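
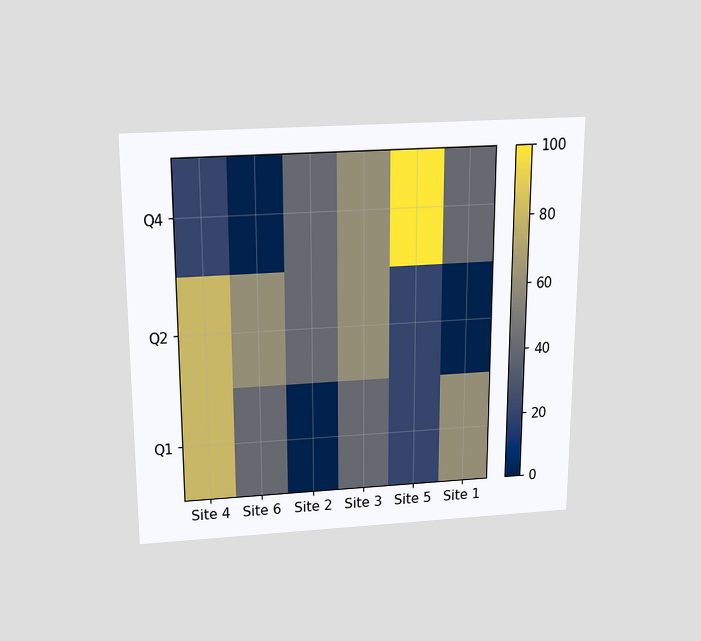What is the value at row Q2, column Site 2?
40

The chart is viewed slightly from above. Matching cell (Q2, Site 2) against the colorbar gives 40.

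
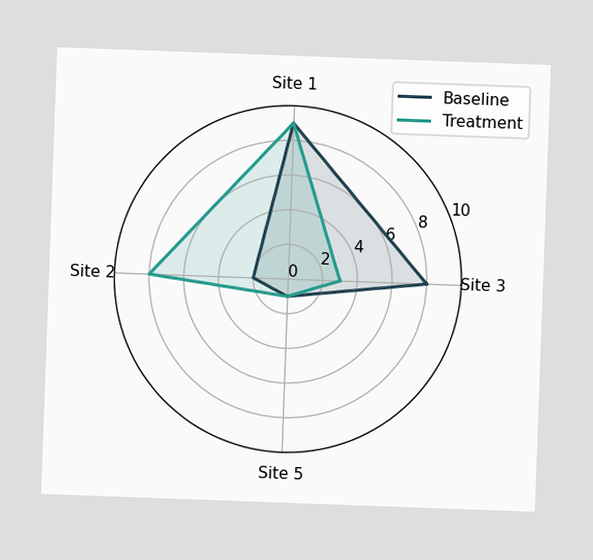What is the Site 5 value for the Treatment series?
1

The chart is tilted about 2° clockwise. On the Site 5 axis, Treatment reaches 1.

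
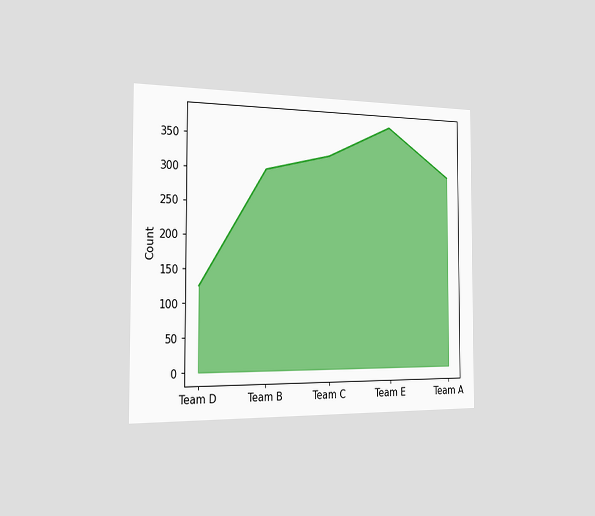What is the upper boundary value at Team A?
300

The chart is viewed slightly from the left. At Team A the upper boundary is at 300.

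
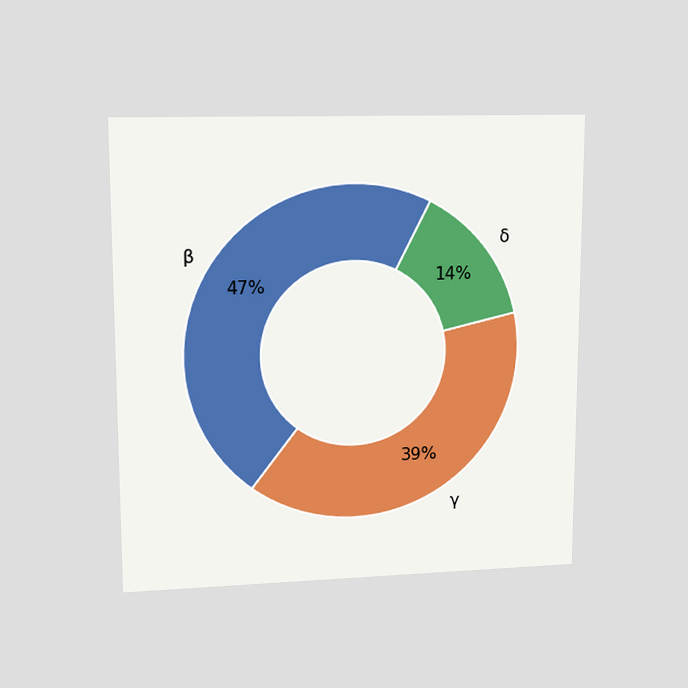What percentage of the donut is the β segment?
47%

The chart is viewed at a slight angle. The β segment takes up 47% of the ring.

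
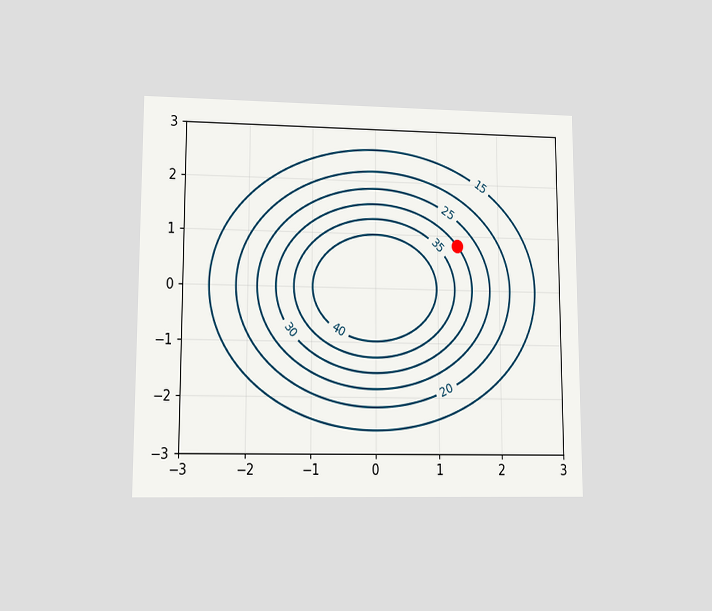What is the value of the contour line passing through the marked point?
30

The chart is viewed at a slight angle. The marked point sits on the contour labelled 30.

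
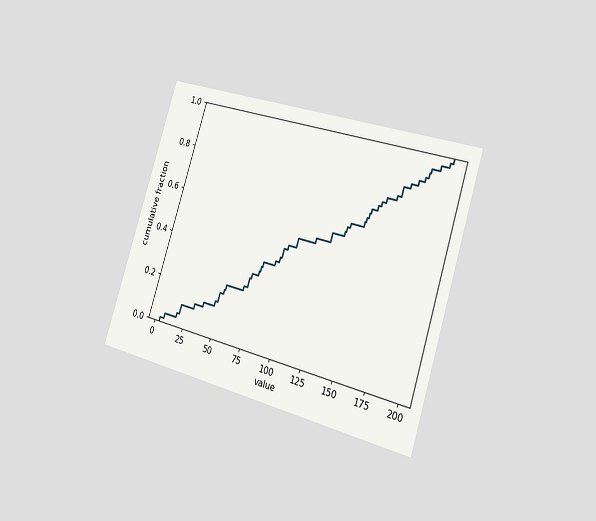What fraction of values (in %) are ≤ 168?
84%

The chart is tilted about 17° clockwise and viewed slightly from the right. At x=168 the ECDF step is at 84%.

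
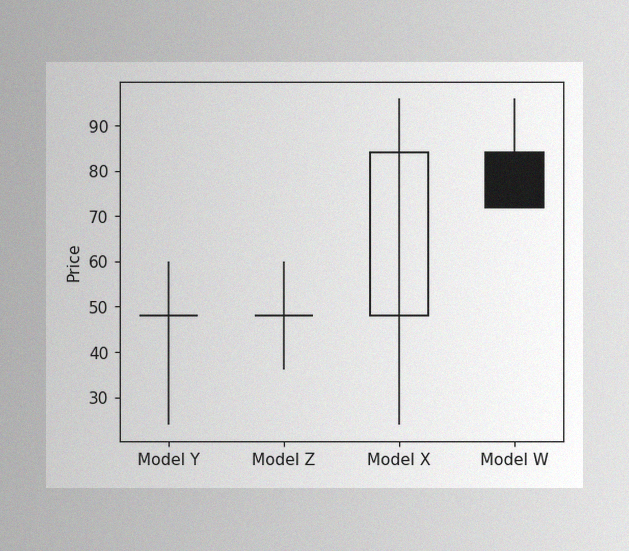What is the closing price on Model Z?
48

The image has some photo noise and uneven lighting. The Model Z candle closes at 48.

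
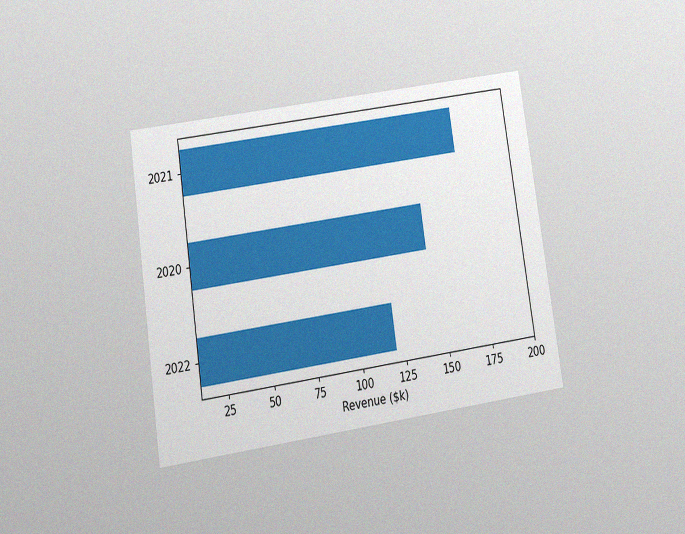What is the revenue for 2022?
$120k

The chart is tilted about 8° counter-clockwise and viewed at a slight angle, with some photo noise. Reading along the chart's x-axis, the 2022 bar reaches $120k.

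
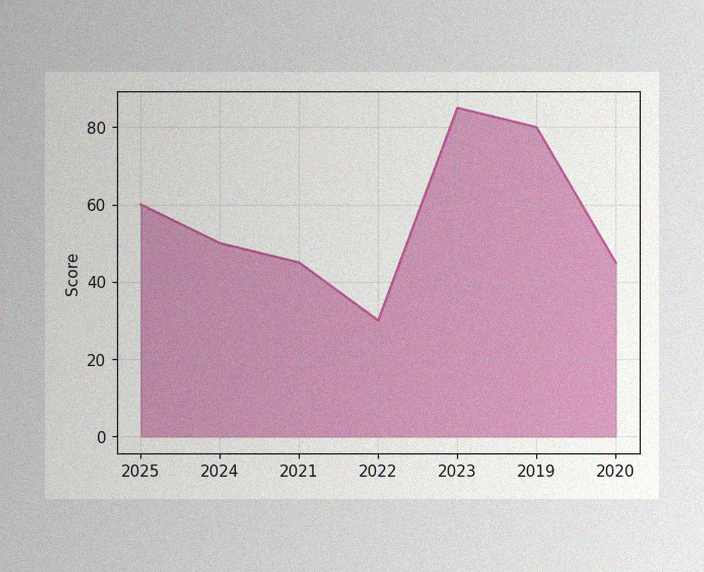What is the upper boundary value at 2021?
45

The image has some photo noise and uneven lighting. At 2021 the upper boundary is at 45.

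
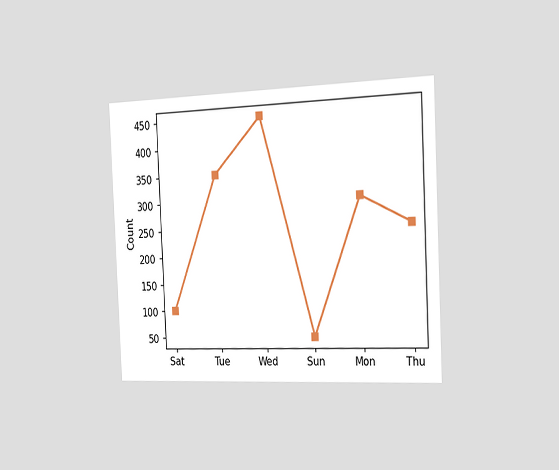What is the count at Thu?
250

The chart is tilted about 3° counter-clockwise and viewed slightly from the right. At Thu, the line is at 250.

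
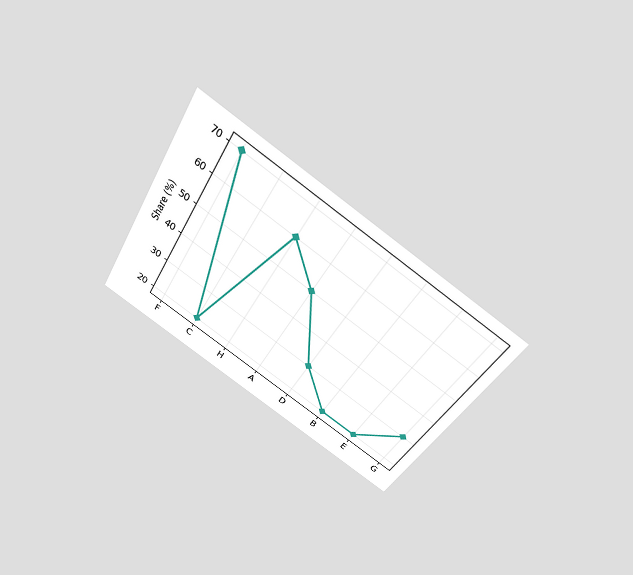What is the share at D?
The chart is tilted about 31° clockwise and viewed slightly from above. At D, the line is at 30%.

30%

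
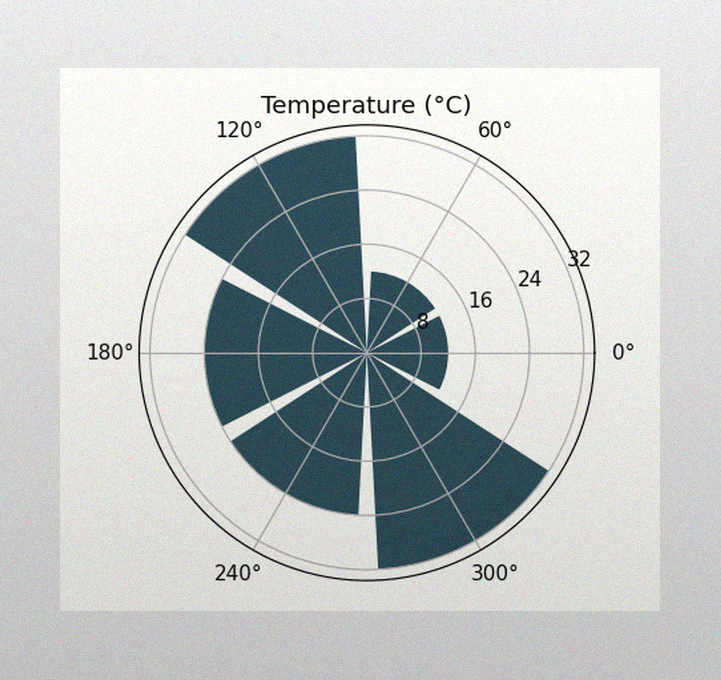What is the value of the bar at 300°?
The image has some photo noise and uneven lighting. The bar at 300° reaches 32°C on the radial axis.

32°C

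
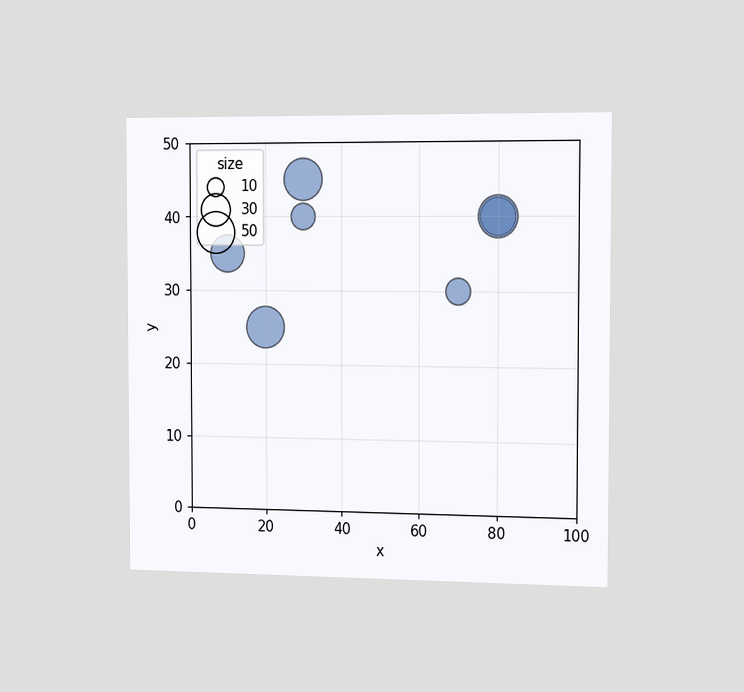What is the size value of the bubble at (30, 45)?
50

The chart is viewed slightly from the right. Matching the bubble at (30, 45) against the size legend gives 50.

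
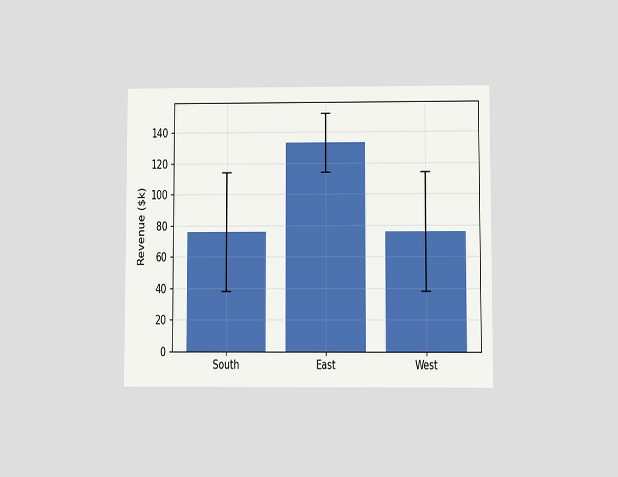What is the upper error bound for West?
$114k

The chart is viewed at a slight angle. The West bar's upper whisker reaches $114k.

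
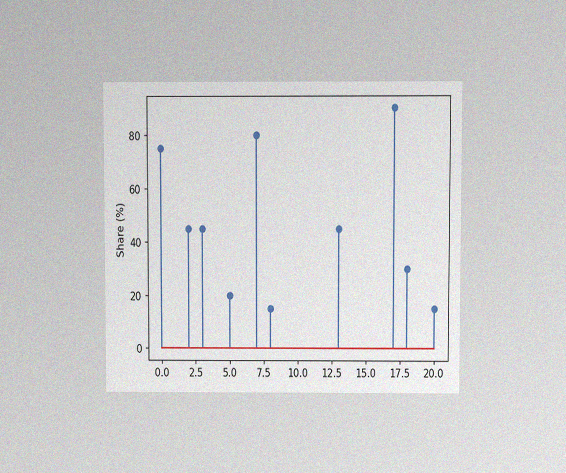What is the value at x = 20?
The chart is viewed at a slight angle, with some photo noise. The stem at x=20 reaches 15%.

15%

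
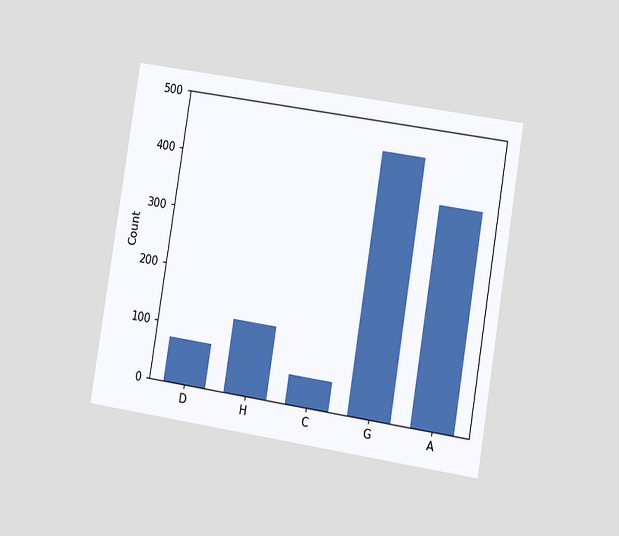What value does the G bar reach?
450

The chart is tilted about 9° clockwise and viewed slightly from the right. Reading along the chart's y-axis, the G bar reaches 450.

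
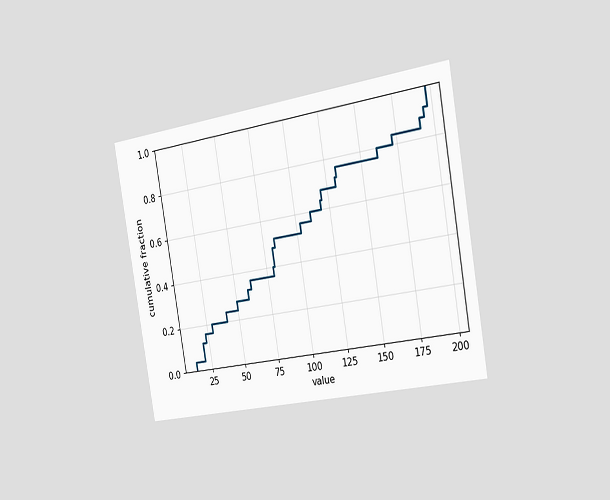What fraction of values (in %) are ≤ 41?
The chart is tilted about 10° counter-clockwise and viewed slightly from the right. At x=41 the ECDF step is at 24%.

24%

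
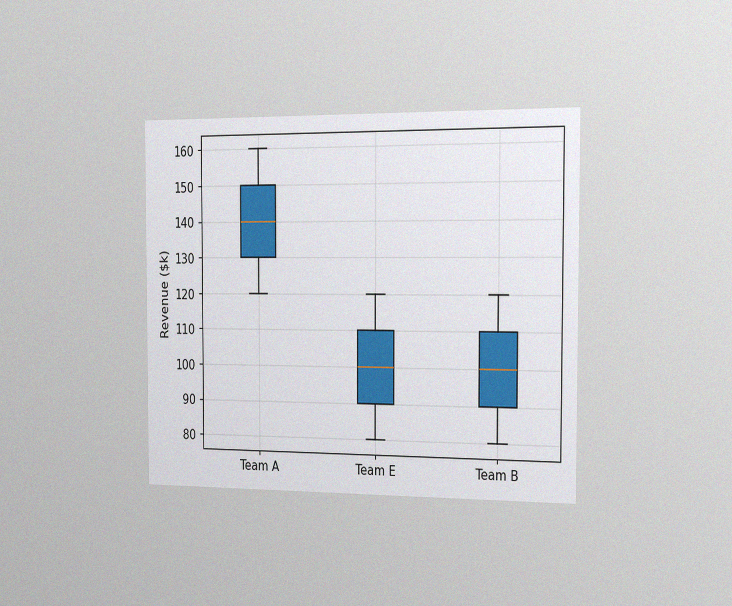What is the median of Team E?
The chart is viewed slightly from the right, with some photo noise. The median line in the Team E box sits at $100k.

$100k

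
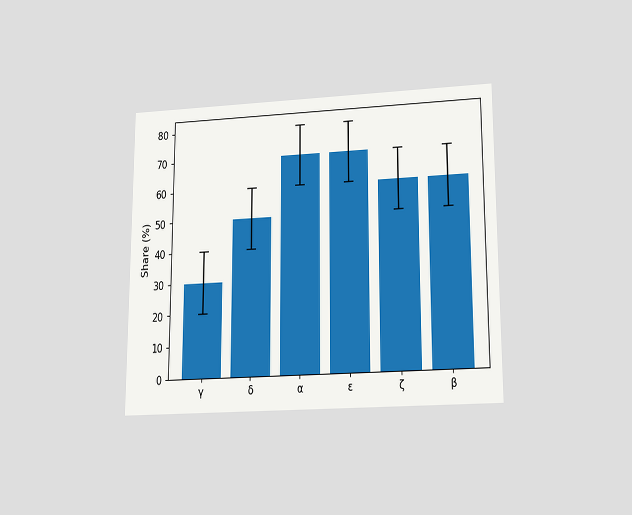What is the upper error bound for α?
80%

The chart is viewed slightly from below. The α bar's upper whisker reaches 80%.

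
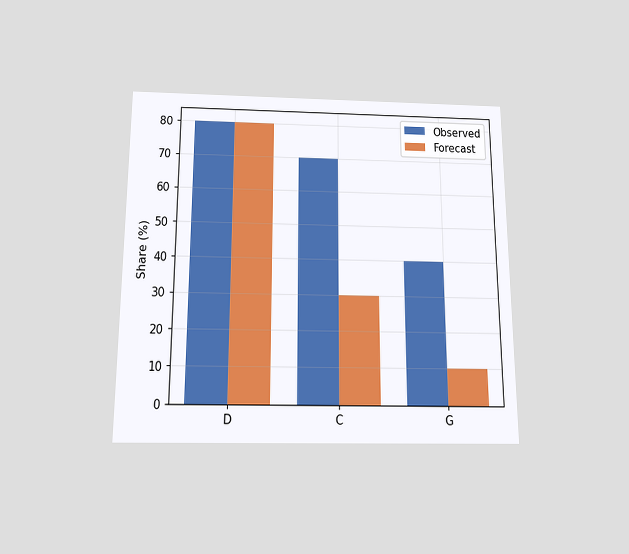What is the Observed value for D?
80%

The chart is viewed slightly from below. The Observed bar at D reaches 80% on the y-axis.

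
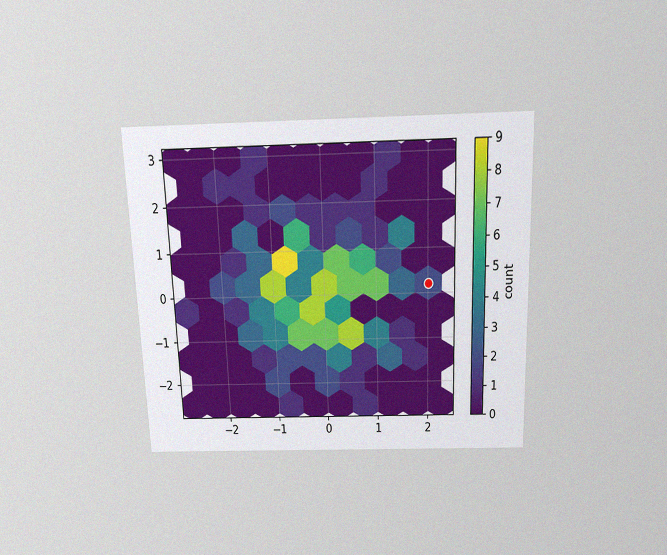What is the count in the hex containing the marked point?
The chart is tilted about 2° counter-clockwise and viewed slightly from above, with some photo noise. The marked hex reads 2 on the colorbar.

2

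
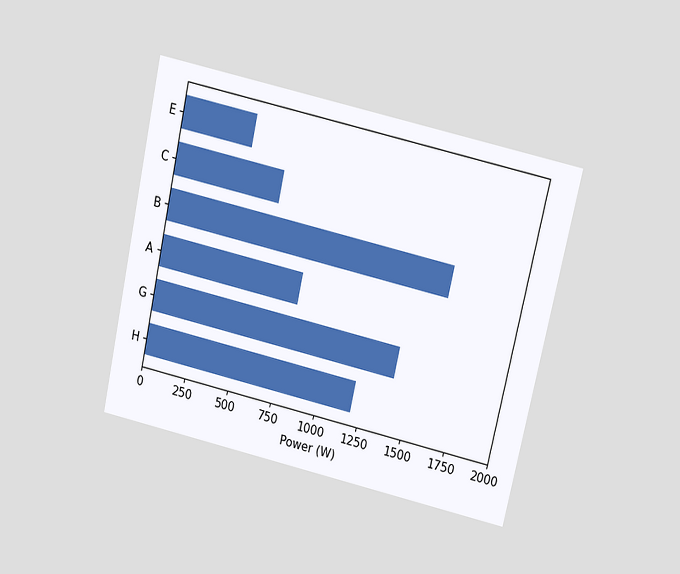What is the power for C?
The chart is tilted about 13° clockwise and viewed slightly from above. Reading along the chart's x-axis, the C bar reaches 600W.

600W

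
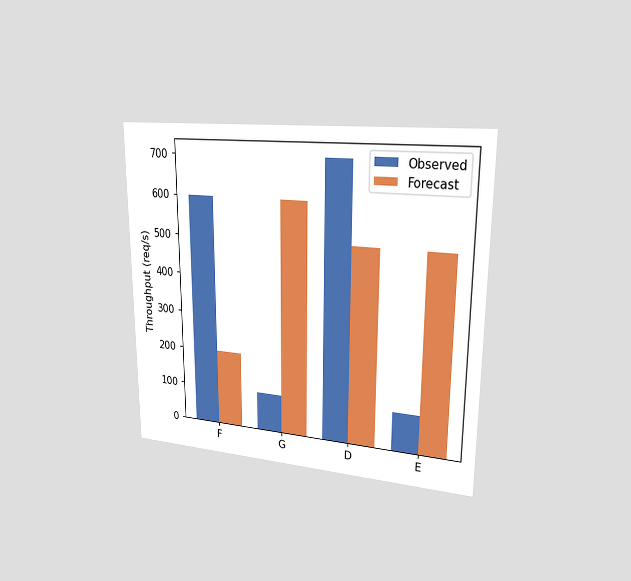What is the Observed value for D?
The chart is viewed slightly from the right. The Observed bar at D reaches 700req/s on the y-axis.

700req/s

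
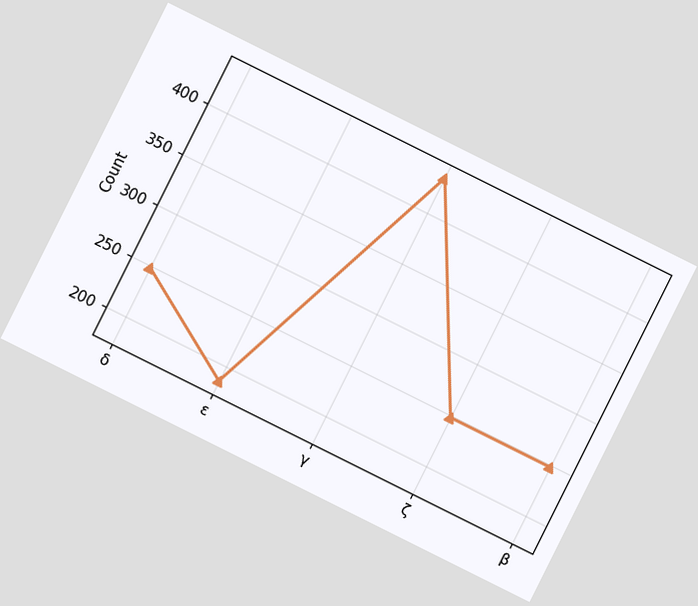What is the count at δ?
248

The chart is tilted about 27° clockwise. At δ, the line is at 248.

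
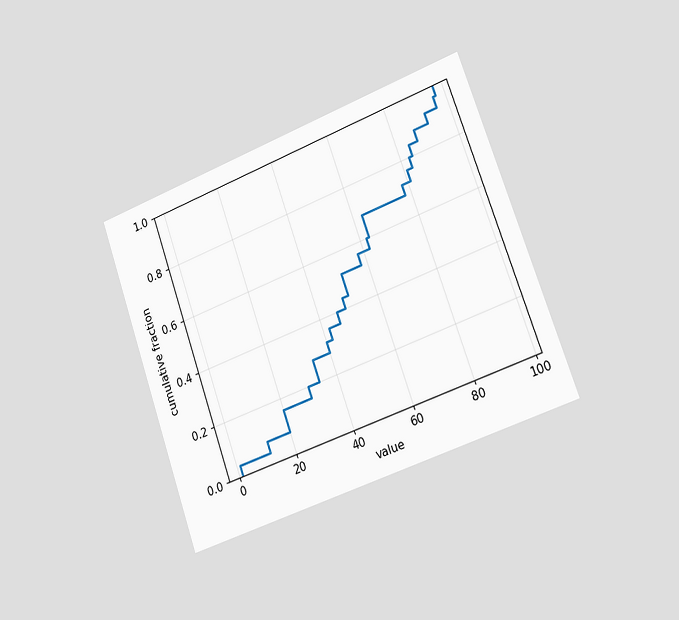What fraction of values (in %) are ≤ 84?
84%

The chart is tilted about 19° counter-clockwise and viewed slightly from the right. At x=84 the ECDF step is at 84%.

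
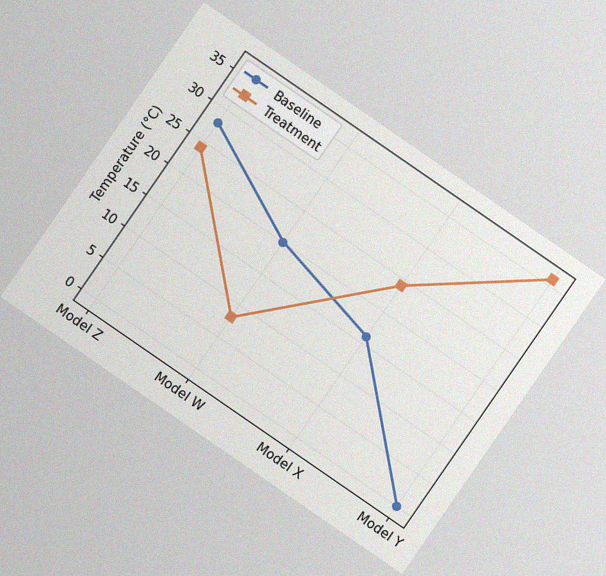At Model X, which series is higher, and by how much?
The chart is tilted about 35° clockwise, with some photo noise. At Model X, Treatment sits above the other line by 8°C.

Treatment, by 8°C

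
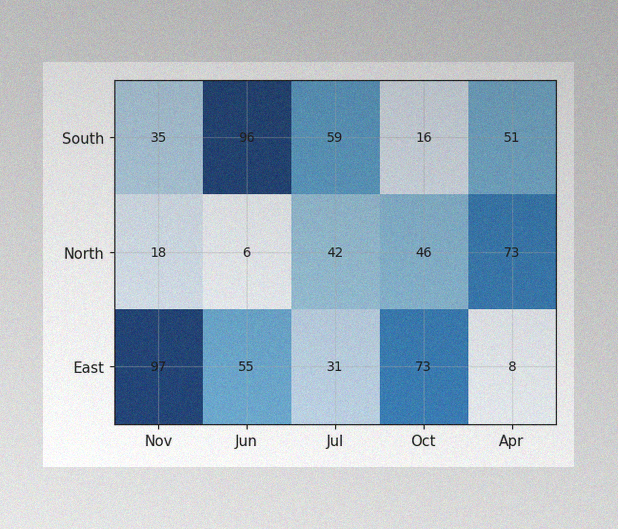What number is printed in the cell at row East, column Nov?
97

The image has some photo noise and uneven lighting. The (East, Nov) cell reads 97.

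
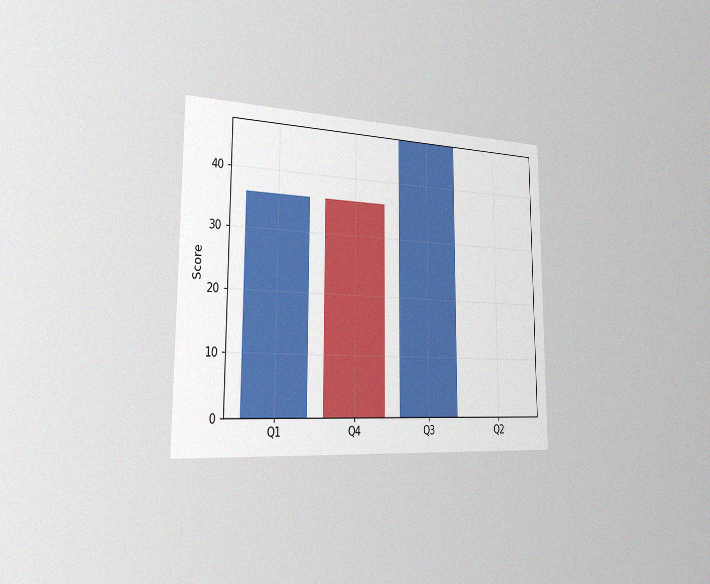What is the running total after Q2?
The chart is viewed slightly from the left, with some photo noise. After Q2 the running total reaches 48.

48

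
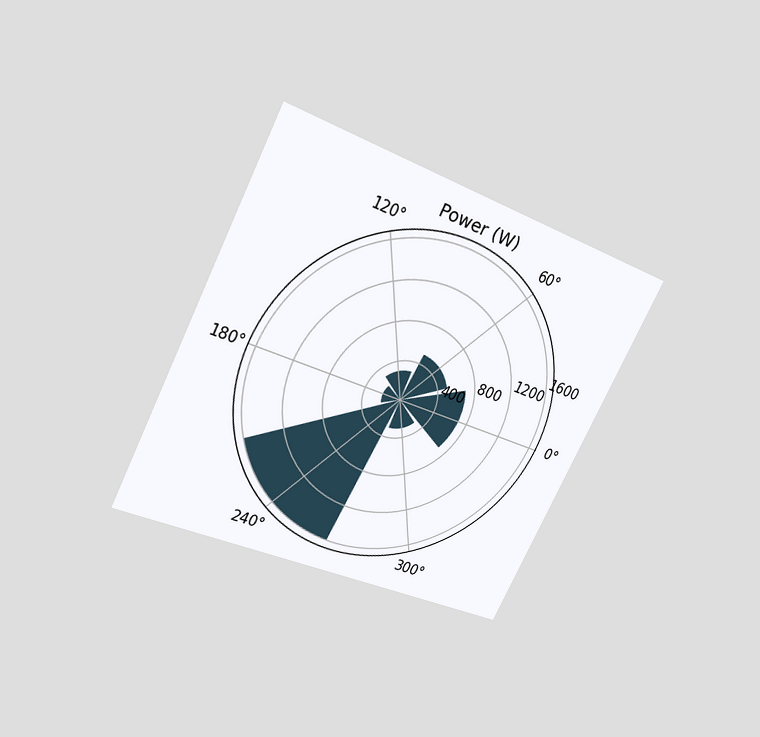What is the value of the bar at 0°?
700W

The chart is tilted about 27° clockwise and viewed slightly from above. The bar at 0° reaches 700W on the radial axis.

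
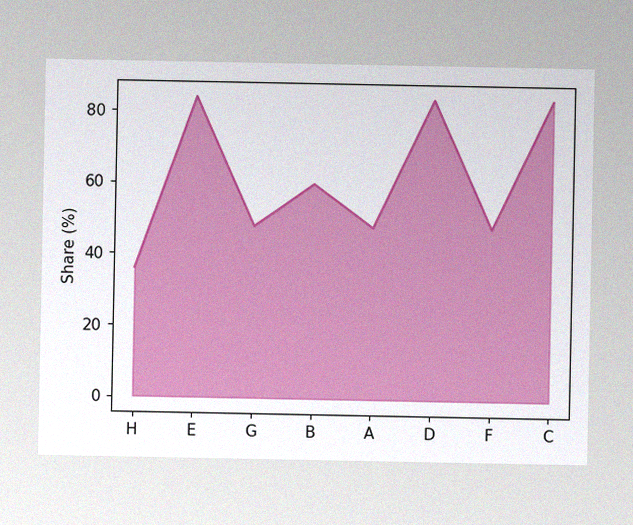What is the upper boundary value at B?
The image has some photo noise and uneven lighting. At B the upper boundary is at 60%.

60%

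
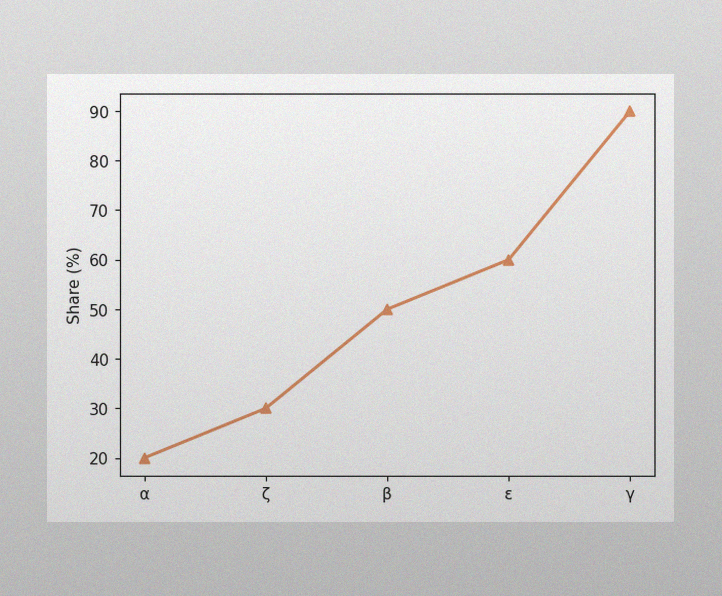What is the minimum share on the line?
20%

The image has some photo noise and uneven lighting. The lowest point is at α, and reading across to the y-axis gives 20%.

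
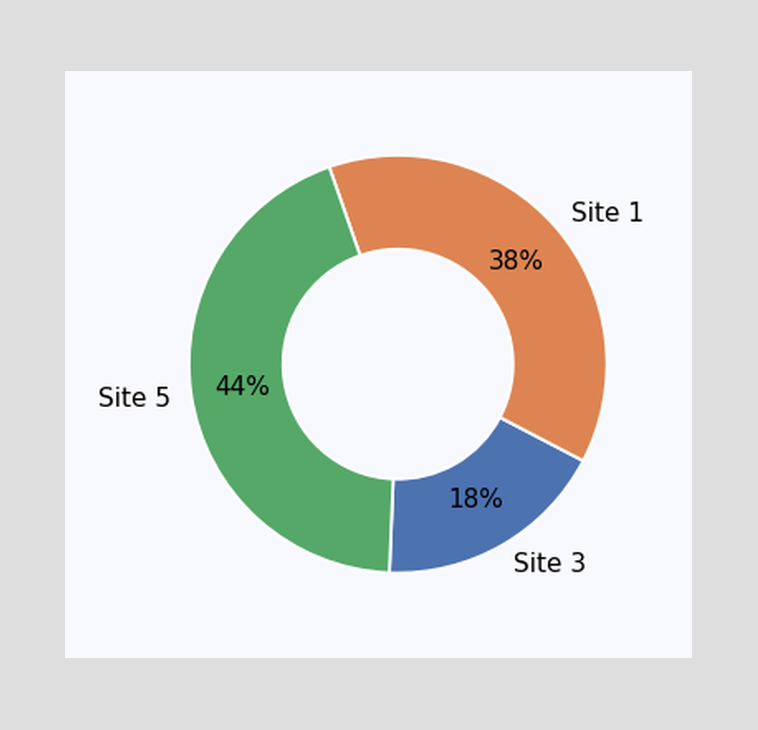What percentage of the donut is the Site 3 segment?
18%

The Site 3 segment takes up 18% of the ring.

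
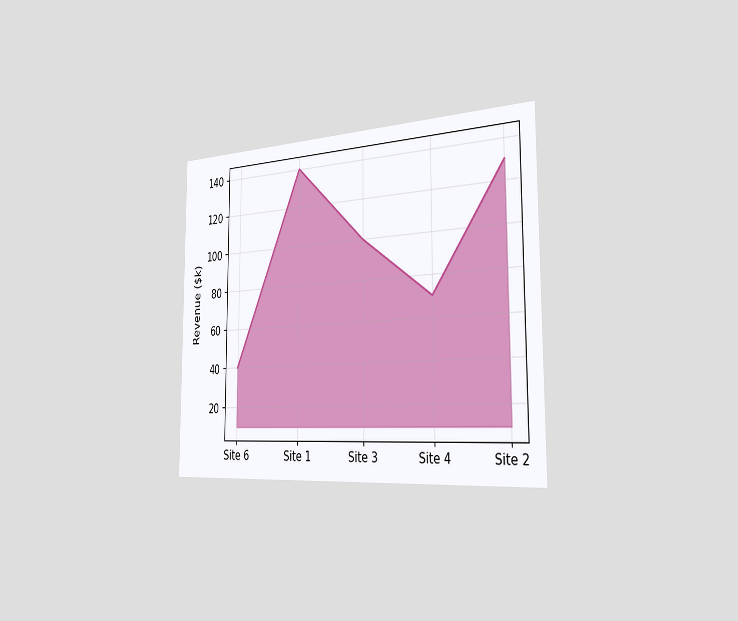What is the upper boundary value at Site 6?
The chart is viewed slightly from the right. At Site 6 the upper boundary is at $40k.

$40k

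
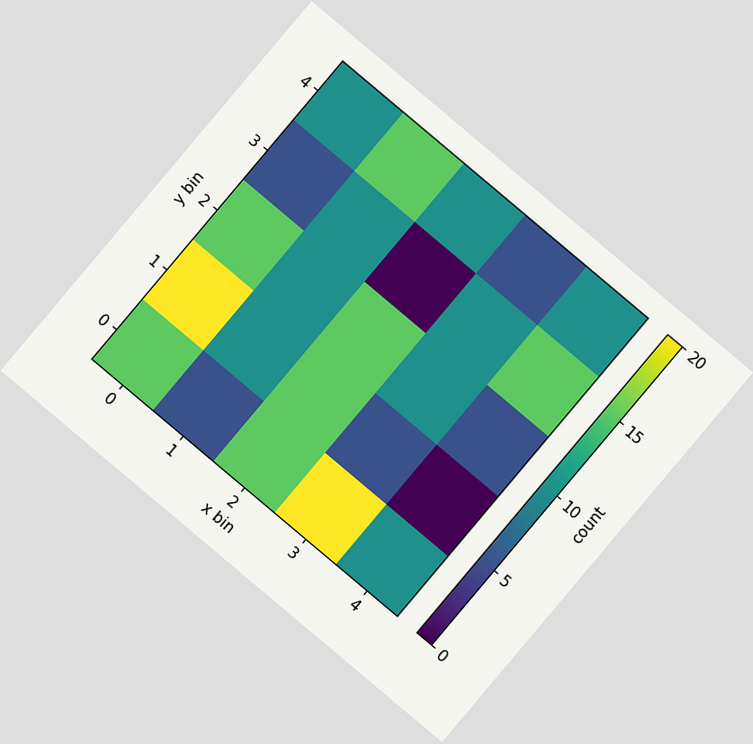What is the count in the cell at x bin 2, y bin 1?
15

The chart is tilted about 40° clockwise. Matching the cell (2, 1) against the colorbar gives 15.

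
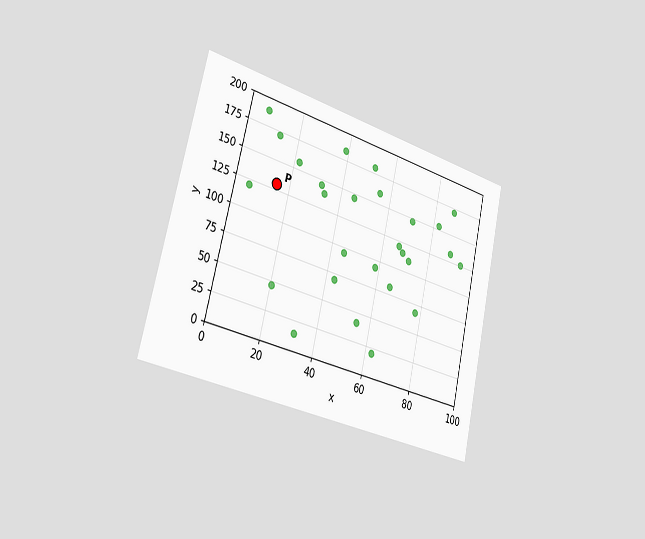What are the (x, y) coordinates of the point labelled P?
The chart is tilted about 13° clockwise and viewed slightly from the left. Following the gridlines from P to each axis, P sits at (15, 130).

(15, 130)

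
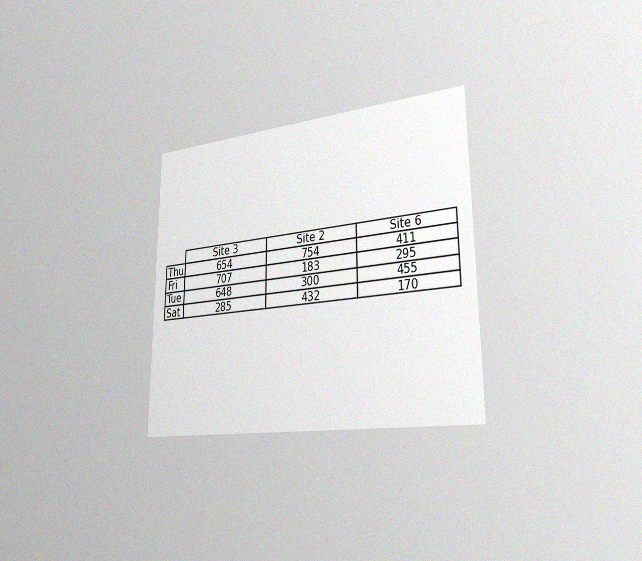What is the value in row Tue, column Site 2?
The chart is viewed slightly from the right, with some photo noise. The (Tue, Site 2) cell reads 300.

300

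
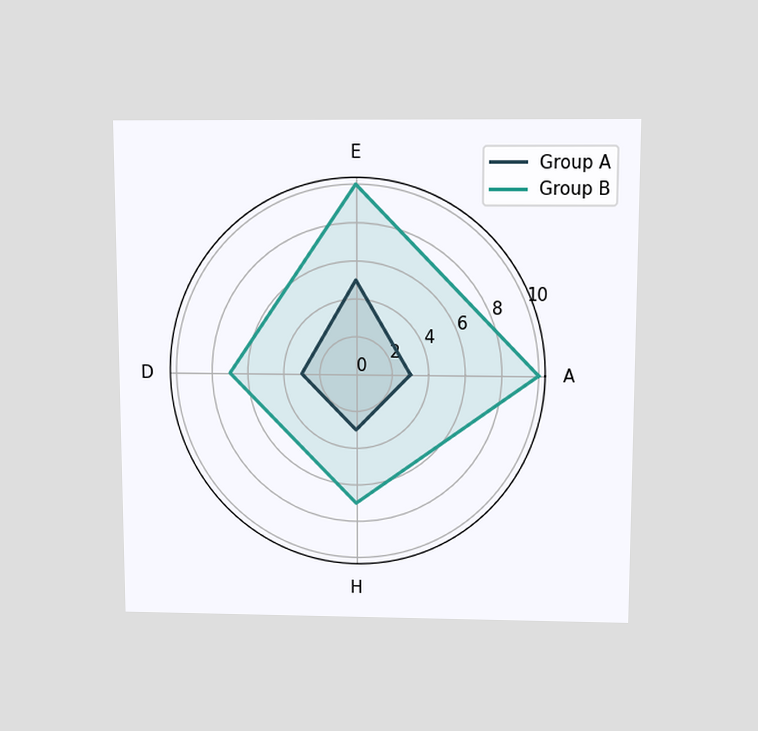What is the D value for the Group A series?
3

The chart is viewed slightly from above. On the D axis, Group A reaches 3.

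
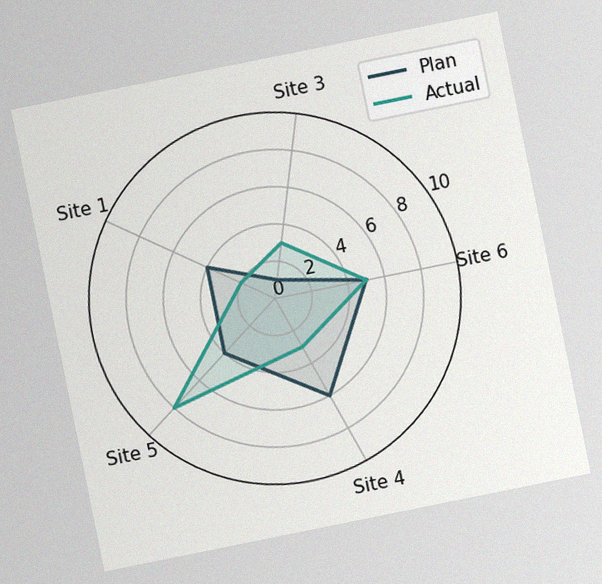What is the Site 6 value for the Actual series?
5

The chart is tilted about 11° counter-clockwise, with some photo noise. On the Site 6 axis, Actual reaches 5.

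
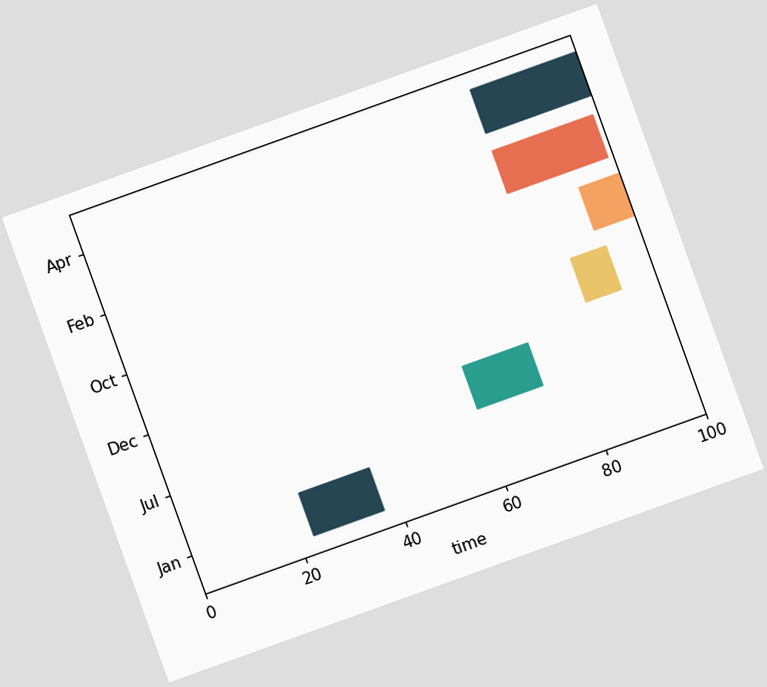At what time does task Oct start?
92

The chart is tilted about 20° counter-clockwise. The Oct bar begins at t=92.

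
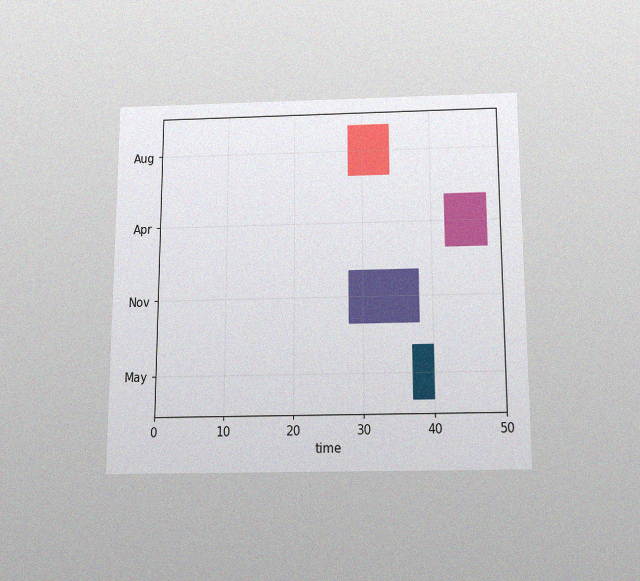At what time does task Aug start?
28

The chart is viewed slightly from below, with some photo noise. The Aug bar begins at t=28.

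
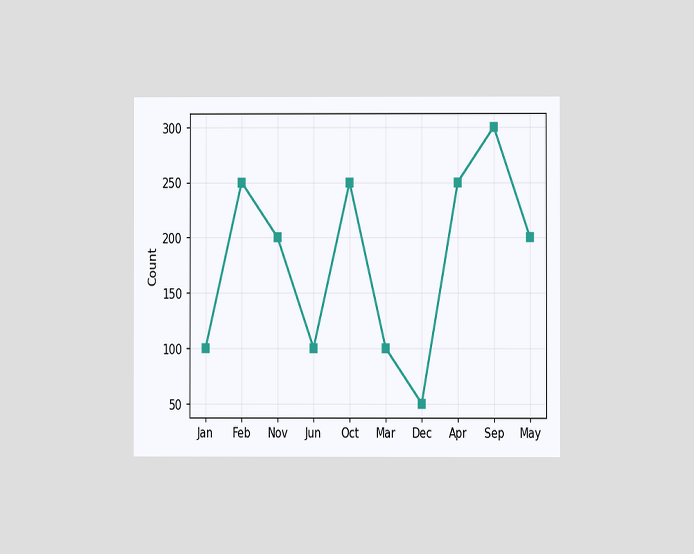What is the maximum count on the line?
The chart is viewed at a slight angle. The highest point is at Sep, and reading across to the y-axis gives 300.

300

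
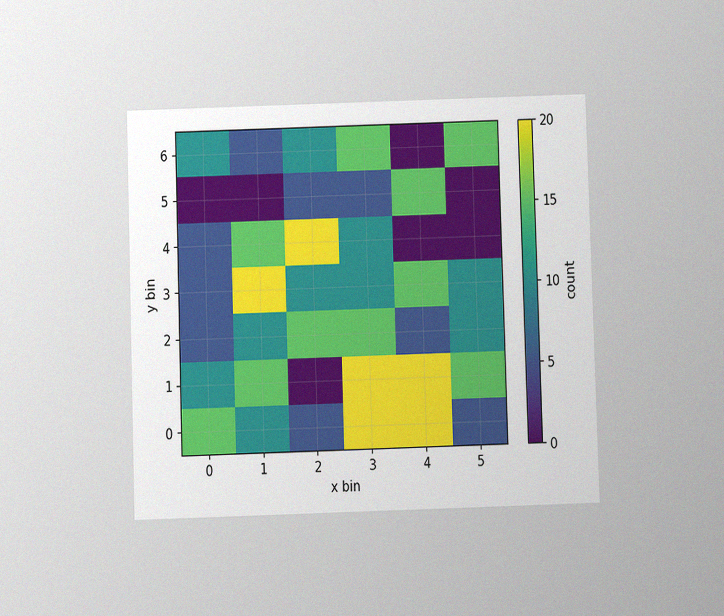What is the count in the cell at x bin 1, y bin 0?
10

The chart is viewed slightly from below, with some photo noise. Matching the cell (1, 0) against the colorbar gives 10.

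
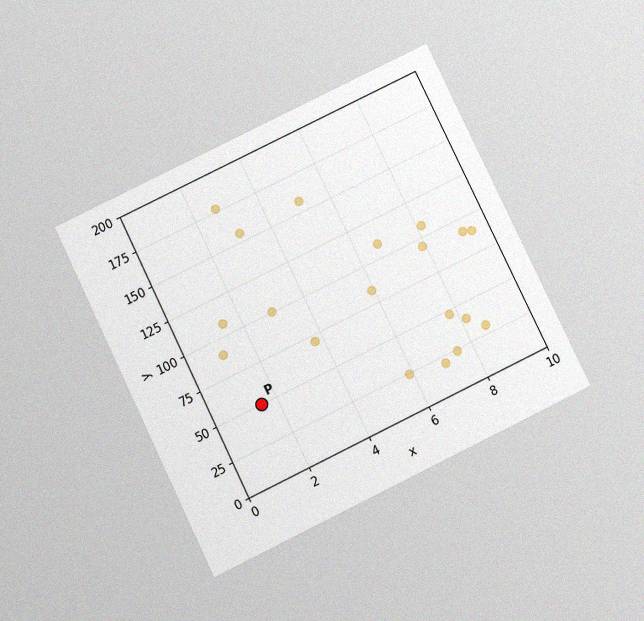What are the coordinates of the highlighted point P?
(1.5, 50)

The chart is tilted about 26° counter-clockwise and viewed at a slight angle, with some photo noise. Following the gridlines from P to each axis, P sits at (1.5, 50).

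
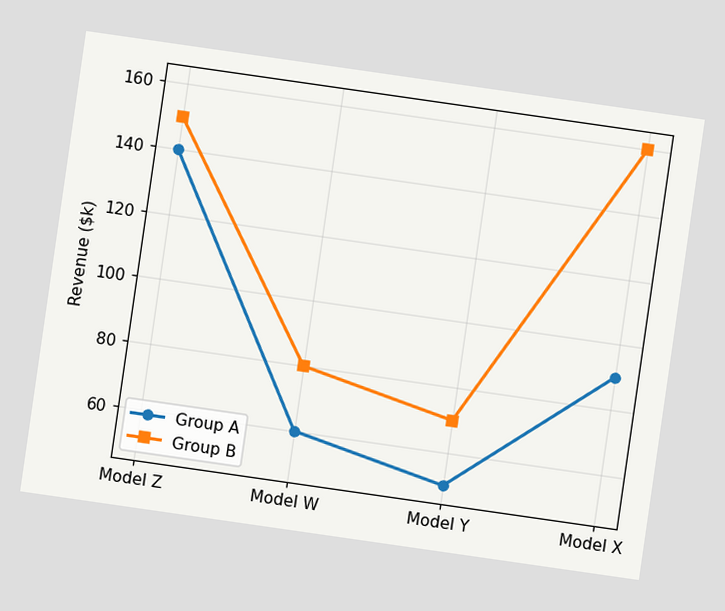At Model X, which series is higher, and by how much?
Group B, by $70k

The chart is tilted about 8° clockwise. At Model X, Group B sits above the other line by $70k.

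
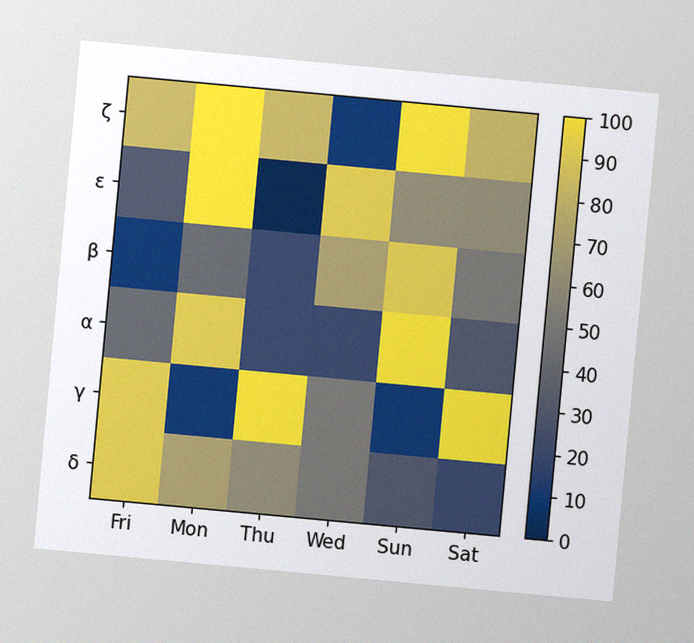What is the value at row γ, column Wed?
50

The chart is tilted about 5° clockwise, with some photo noise. Matching cell (γ, Wed) against the colorbar gives 50.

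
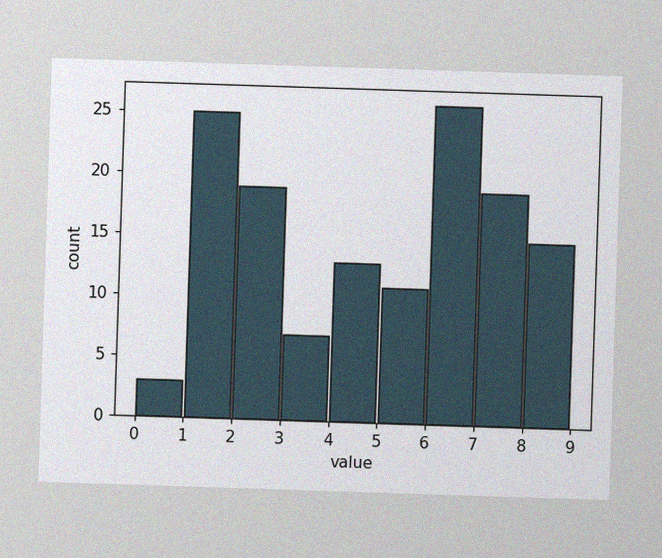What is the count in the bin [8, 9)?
The image has some photo noise and uneven lighting. The [8, 9) bin has height 15.

15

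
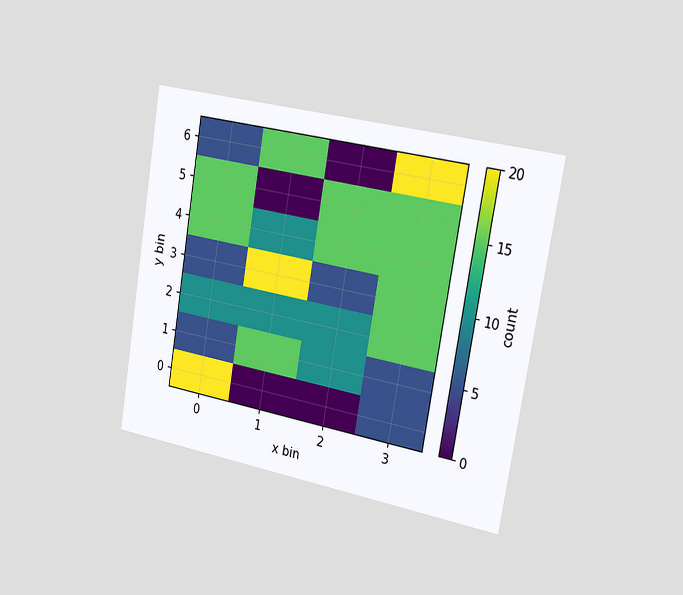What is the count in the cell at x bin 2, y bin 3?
5

The chart is tilted about 10° clockwise and viewed slightly from the right. Matching the cell (2, 3) against the colorbar gives 5.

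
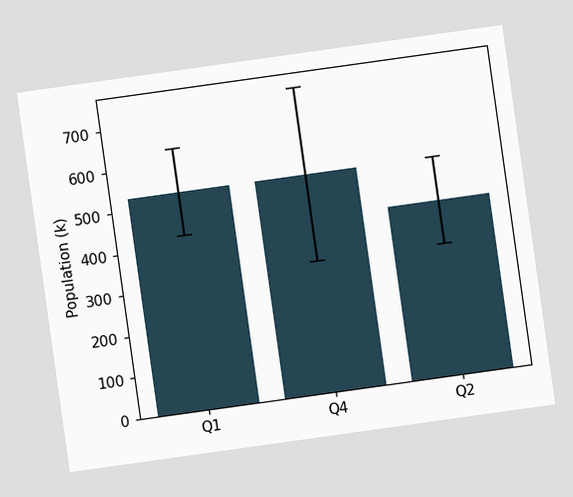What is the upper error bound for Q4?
742k

The chart is tilted about 8° counter-clockwise. The Q4 bar's upper whisker reaches 742k.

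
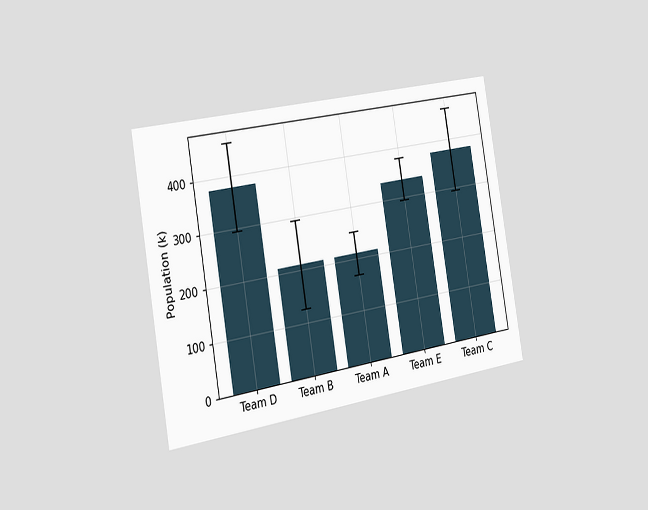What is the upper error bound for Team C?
462k

The chart is tilted about 10° counter-clockwise and viewed slightly from the left. The Team C bar's upper whisker reaches 462k.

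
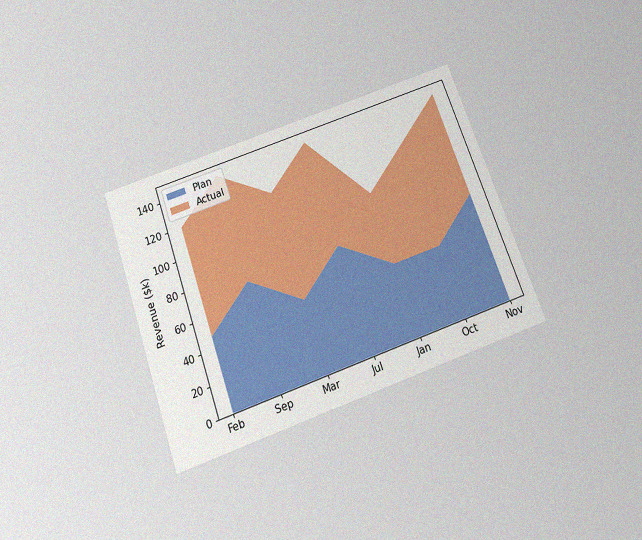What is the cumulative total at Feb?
$120k

The chart is tilted about 20° counter-clockwise and viewed slightly from below, with some photo noise. The stacked total at Feb reaches $120k.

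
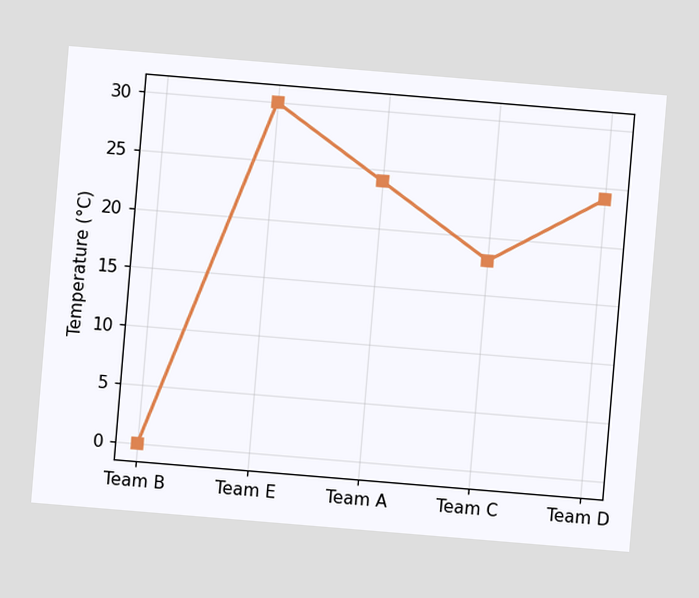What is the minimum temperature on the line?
0°C

The chart is tilted about 5° clockwise. The lowest point is at Team B, and reading across to the y-axis gives 0°C.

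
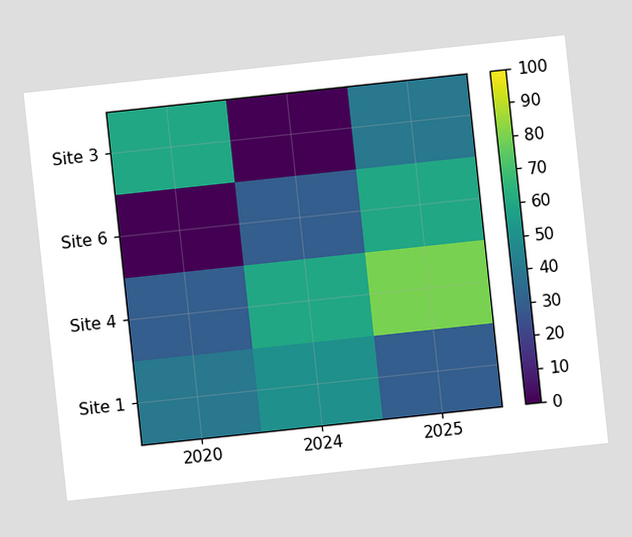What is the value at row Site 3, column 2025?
40

The chart is tilted about 6° counter-clockwise. Matching cell (Site 3, 2025) against the colorbar gives 40.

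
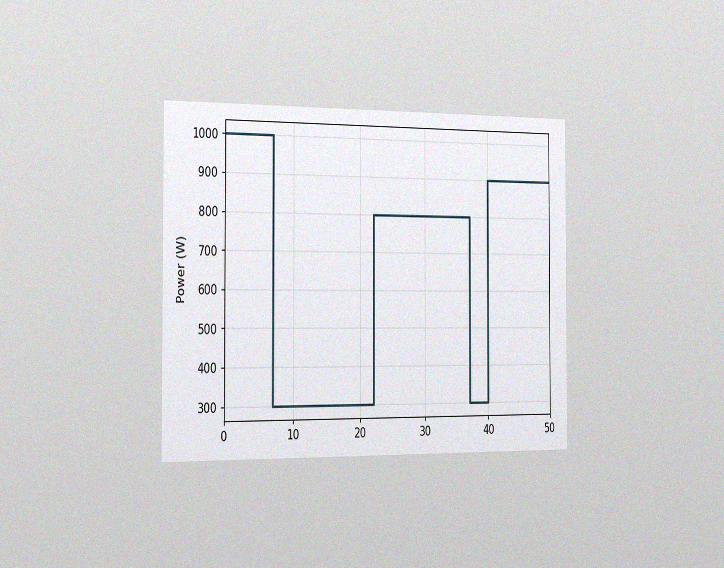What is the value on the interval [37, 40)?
300W

The chart is viewed slightly from the left, with some photo noise. On [37, 40) the step sits at 300W.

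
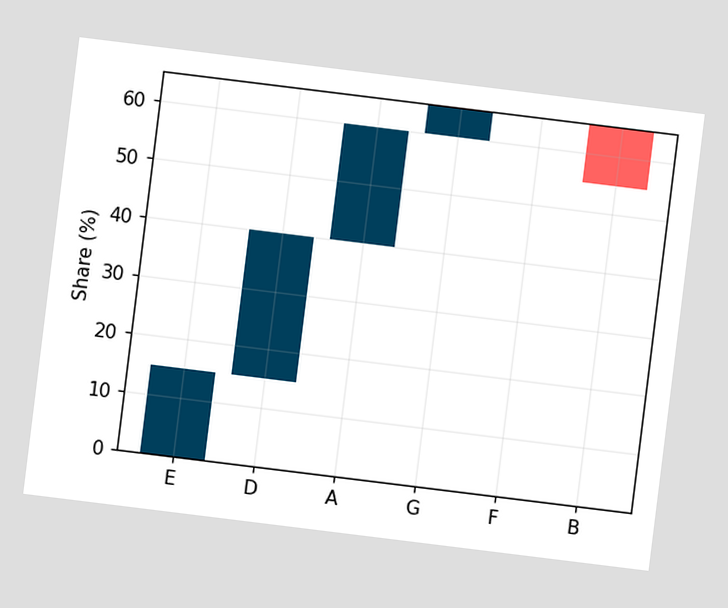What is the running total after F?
65%

The chart is tilted about 7° clockwise. After F the running total reaches 65%.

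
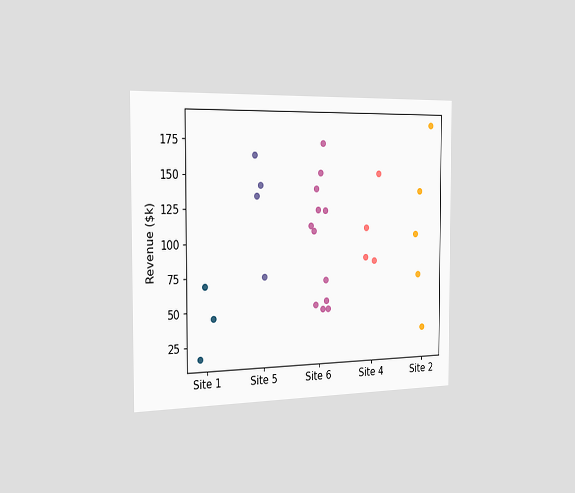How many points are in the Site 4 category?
The chart is viewed slightly from the left. Counting the markers in the Site 4 column gives 4.

4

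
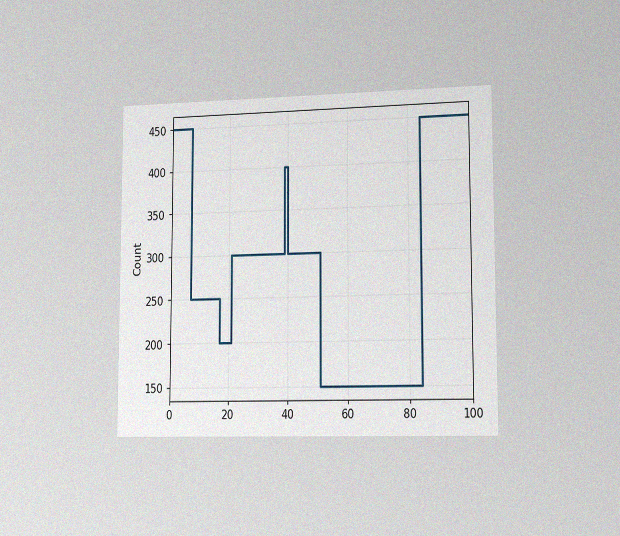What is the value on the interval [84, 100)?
The chart is viewed slightly from the right, with some photo noise. On [84, 100) the step sits at 450.

450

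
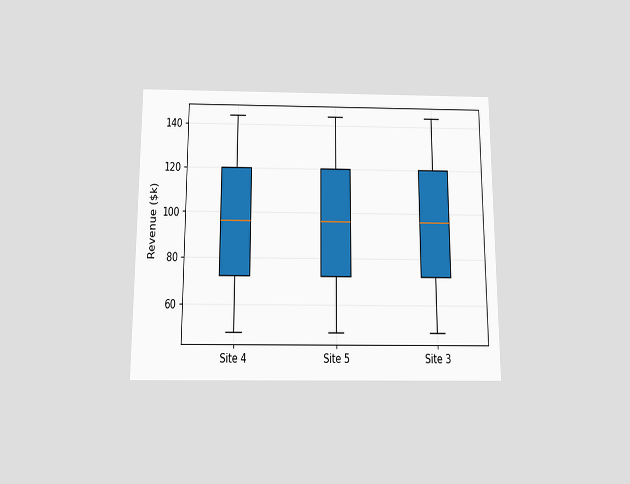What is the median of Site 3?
The chart is viewed slightly from below. The median line in the Site 3 box sits at $96k.

$96k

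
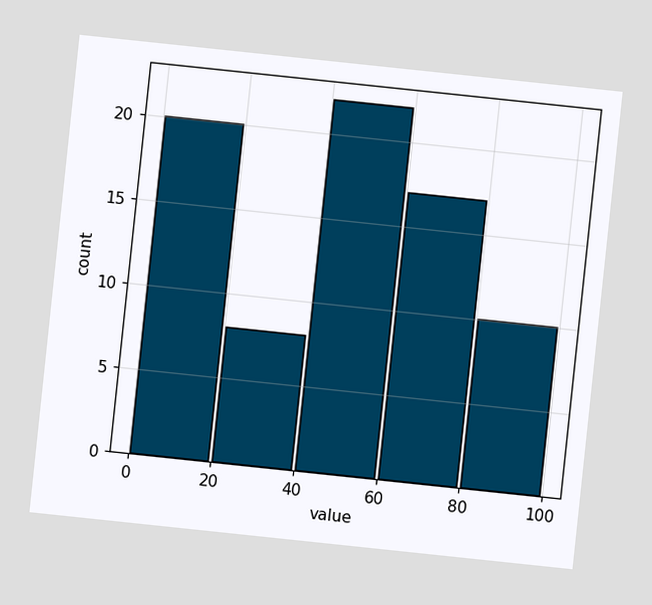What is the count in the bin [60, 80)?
17

The chart is tilted about 6° clockwise. The [60, 80) bin has height 17.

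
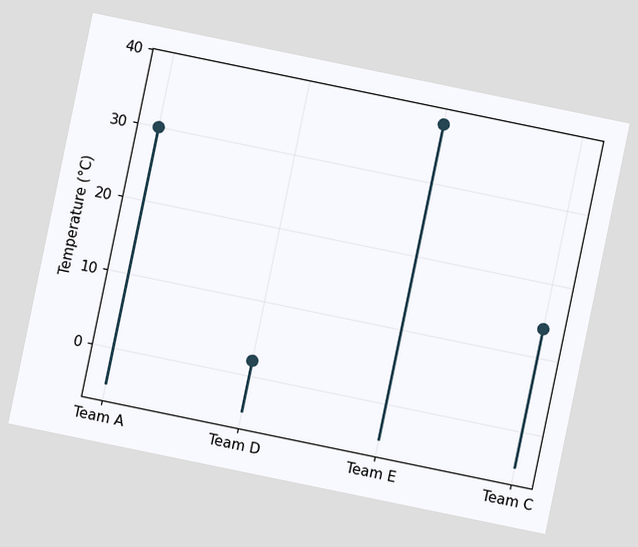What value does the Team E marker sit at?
The chart is tilted about 12° clockwise. The Team E marker sits at 38°C.

38°C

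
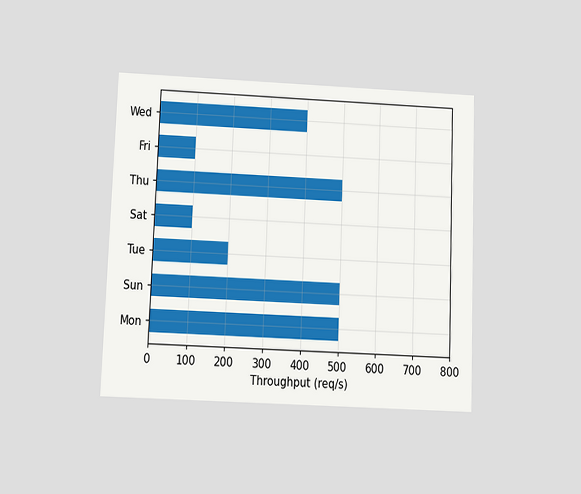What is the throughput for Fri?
100req/s

The chart is tilted about 2° clockwise and viewed slightly from below. Reading along the chart's x-axis, the Fri bar reaches 100req/s.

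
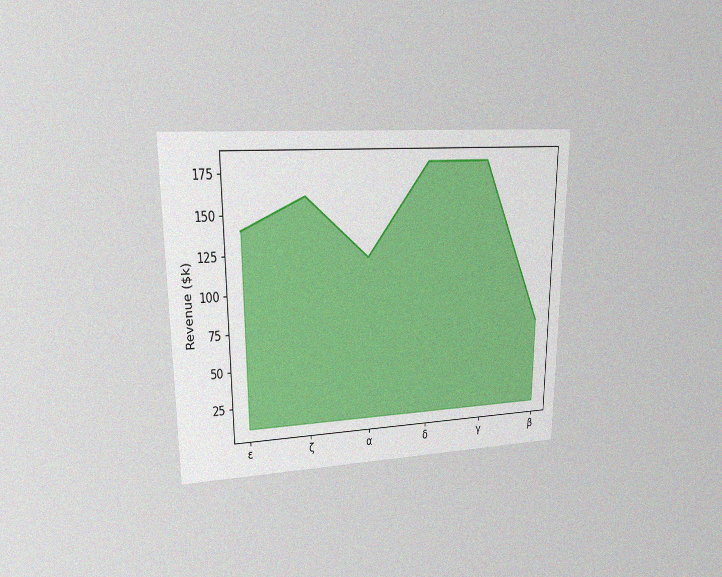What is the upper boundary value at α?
$120k

The chart is viewed at a slight angle, with some photo noise. At α the upper boundary is at $120k.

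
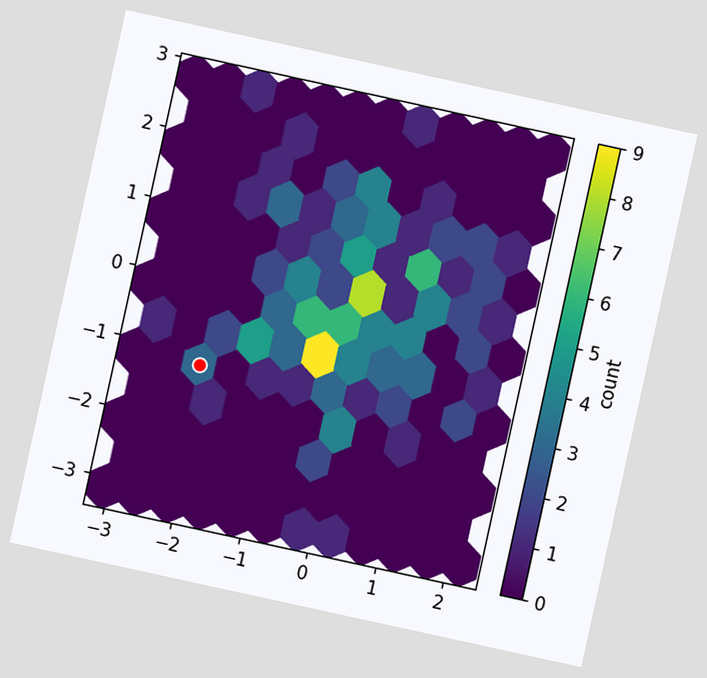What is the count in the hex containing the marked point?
The chart is tilted about 12° clockwise. The marked hex reads 3 on the colorbar.

3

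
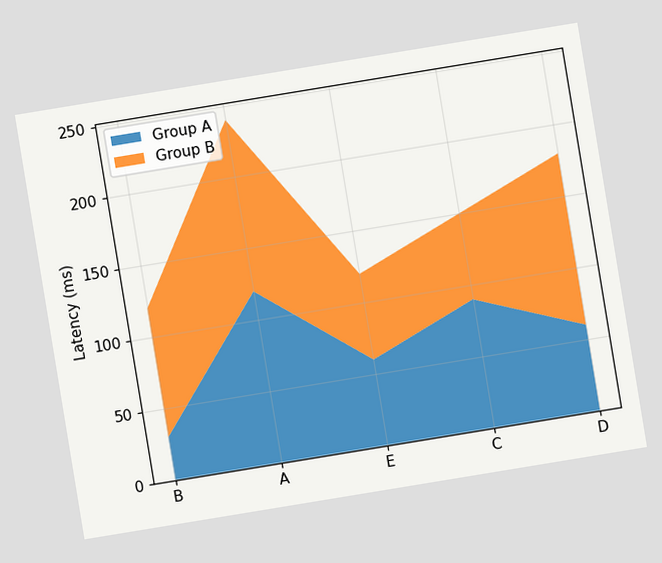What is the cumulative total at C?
150ms

The chart is tilted about 9° counter-clockwise. The stacked total at C reaches 150ms.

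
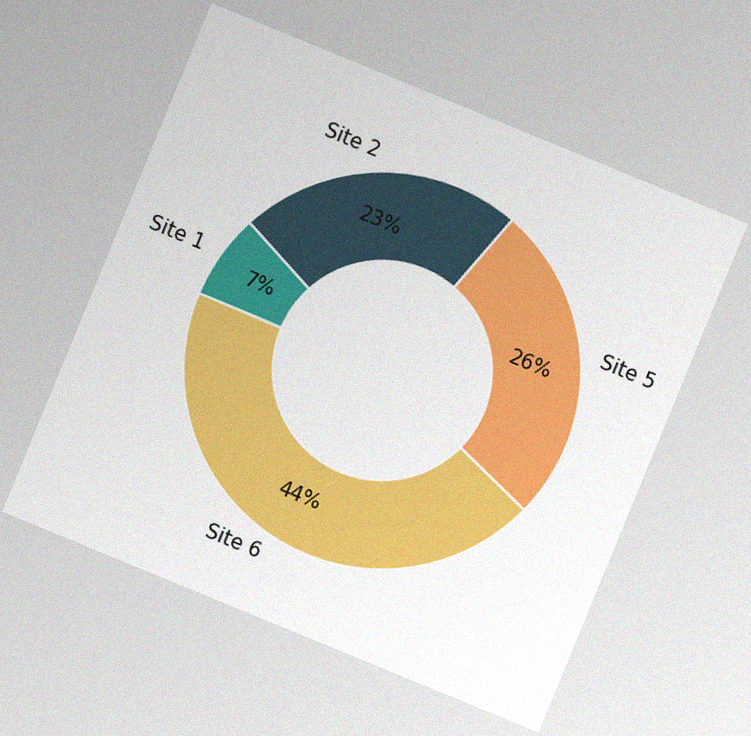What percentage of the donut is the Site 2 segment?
23%

The chart is tilted about 22° clockwise, with some photo noise. The Site 2 segment takes up 23% of the ring.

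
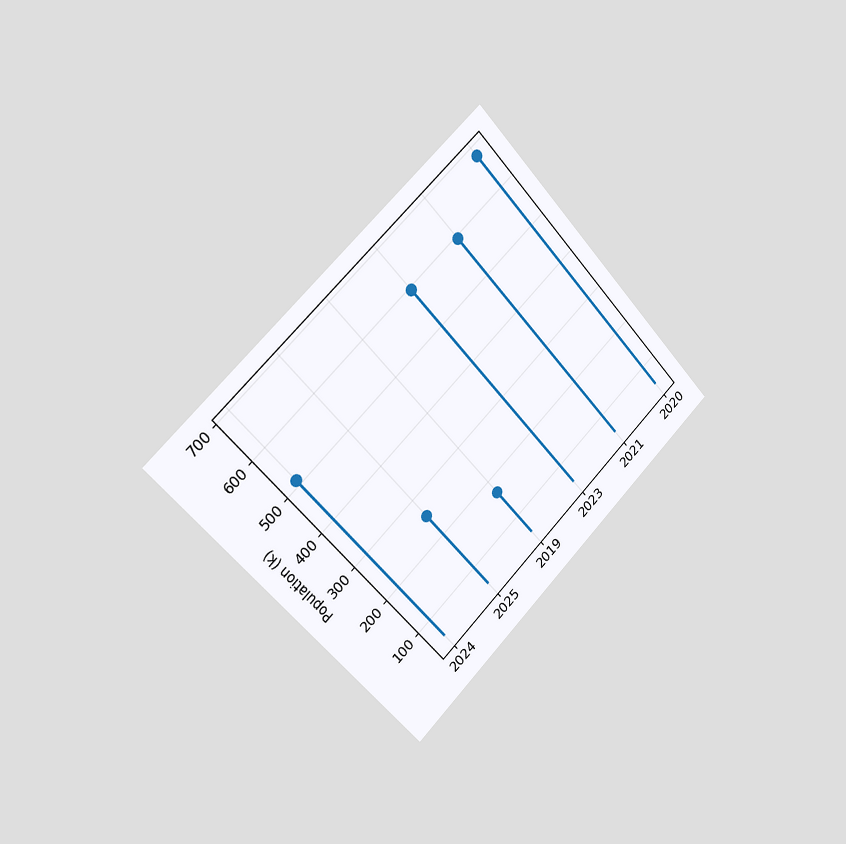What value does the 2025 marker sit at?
The chart is tilted about 43° counter-clockwise and viewed slightly from the left. The 2025 marker sits at 255k.

255k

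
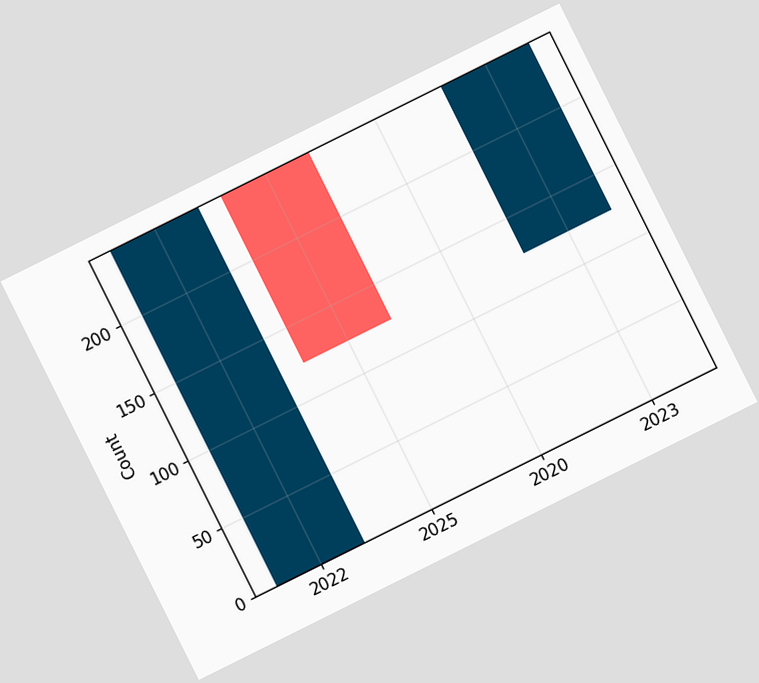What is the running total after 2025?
The chart is tilted about 26° counter-clockwise. After 2025 the running total reaches 124.

124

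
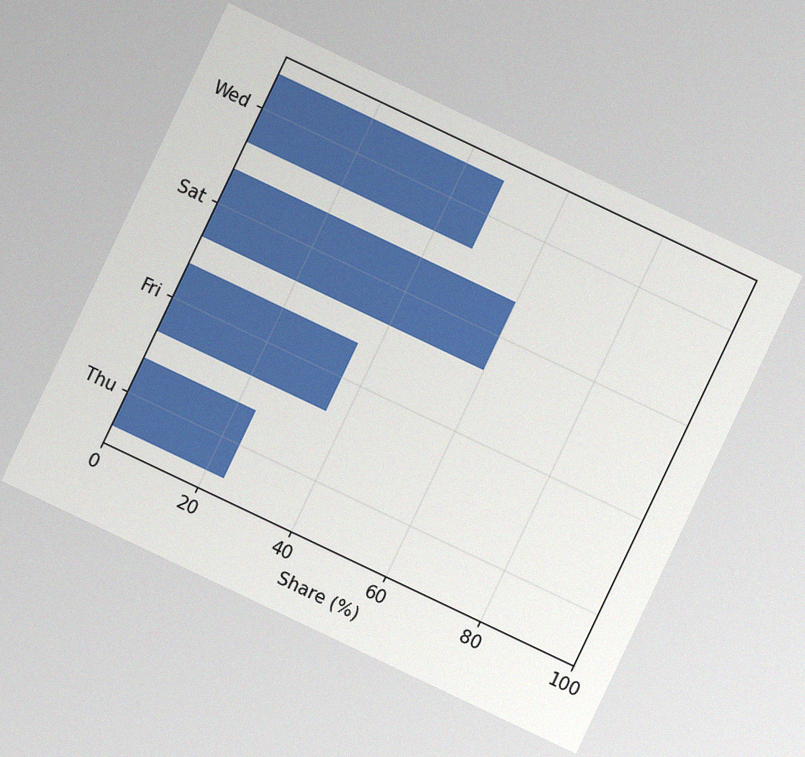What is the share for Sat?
60%

The chart is tilted about 25° clockwise, with some photo noise. Reading along the chart's x-axis, the Sat bar reaches 60%.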